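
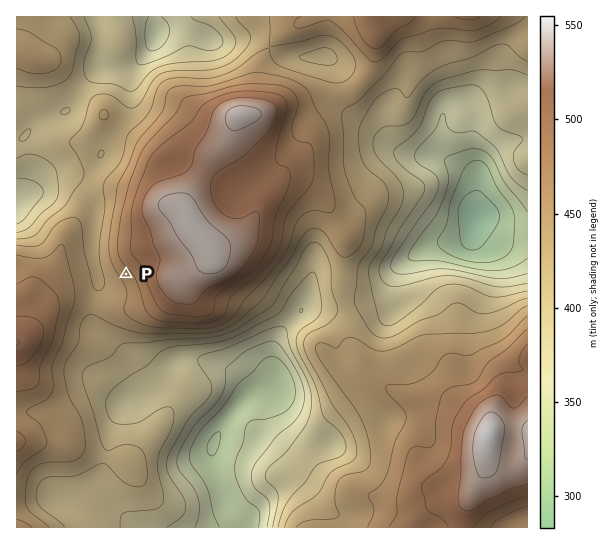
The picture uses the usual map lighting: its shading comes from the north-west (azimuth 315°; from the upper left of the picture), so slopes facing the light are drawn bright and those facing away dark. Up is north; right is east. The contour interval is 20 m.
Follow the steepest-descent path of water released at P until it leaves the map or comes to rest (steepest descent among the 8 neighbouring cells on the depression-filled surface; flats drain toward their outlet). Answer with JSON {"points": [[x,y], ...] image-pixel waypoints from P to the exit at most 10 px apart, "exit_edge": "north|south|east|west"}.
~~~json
{"points": [[126, 274], [115, 282], [105, 282], [97, 275], [94, 265], [93, 254], [93, 243], [93, 233], [93, 222], [93, 211], [90, 201], [79, 190], [69, 182], [58, 182], [47, 186], [37, 191], [26, 197], [17, 202]], "exit_edge": "west"}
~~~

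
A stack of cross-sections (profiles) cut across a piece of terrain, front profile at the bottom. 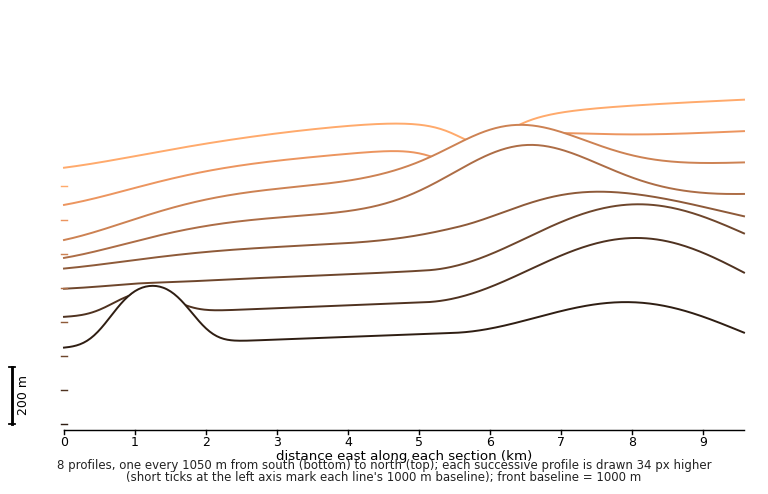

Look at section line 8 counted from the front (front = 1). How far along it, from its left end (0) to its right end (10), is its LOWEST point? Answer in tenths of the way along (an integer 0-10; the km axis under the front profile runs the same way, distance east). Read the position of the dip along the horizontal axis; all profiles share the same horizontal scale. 0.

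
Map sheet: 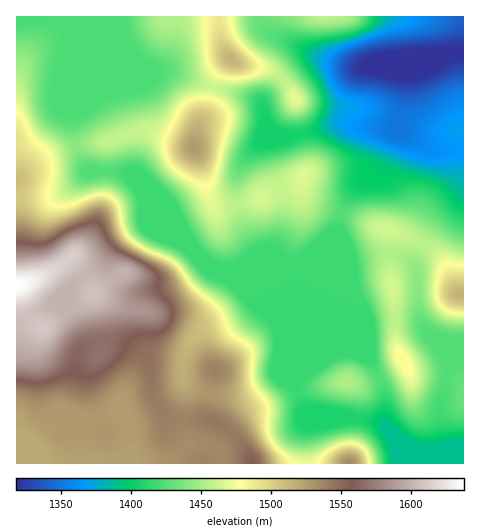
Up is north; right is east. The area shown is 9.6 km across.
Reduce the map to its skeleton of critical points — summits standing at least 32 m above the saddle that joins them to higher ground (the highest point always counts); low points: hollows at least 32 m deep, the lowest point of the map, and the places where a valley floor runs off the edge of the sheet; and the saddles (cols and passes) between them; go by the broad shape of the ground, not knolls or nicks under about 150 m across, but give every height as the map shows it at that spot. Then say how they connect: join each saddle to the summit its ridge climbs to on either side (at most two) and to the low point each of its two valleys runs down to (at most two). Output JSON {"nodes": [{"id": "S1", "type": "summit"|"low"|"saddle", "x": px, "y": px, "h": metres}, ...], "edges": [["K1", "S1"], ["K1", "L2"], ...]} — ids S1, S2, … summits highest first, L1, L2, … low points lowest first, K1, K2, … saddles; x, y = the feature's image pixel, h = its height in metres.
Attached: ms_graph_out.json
{"nodes": [
{"id": "S1", "type": "summit", "x": 18, "y": 285, "h": 1638},
{"id": "S2", "type": "summit", "x": 349, "y": 463, "h": 1535},
{"id": "S3", "type": "summit", "x": 194, "y": 147, "h": 1527},
{"id": "S4", "type": "summit", "x": 461, "y": 294, "h": 1515},
{"id": "S5", "type": "summit", "x": 231, "y": 60, "h": 1515},
{"id": "L1", "type": "low", "x": 410, "y": 63, "h": 1318},
{"id": "L2", "type": "low", "x": 421, "y": 449, "h": 1390},
{"id": "K1", "type": "saddle", "x": 183, "y": 420, "h": 1538},
{"id": "K2", "type": "saddle", "x": 213, "y": 87, "h": 1462},
{"id": "K3", "type": "saddle", "x": 283, "y": 78, "h": 1458},
{"id": "K4", "type": "saddle", "x": 76, "y": 146, "h": 1443},
{"id": "K5", "type": "saddle", "x": 341, "y": 213, "h": 1425},
{"id": "K6", "type": "saddle", "x": 101, "y": 172, "h": 1425},
{"id": "K7", "type": "saddle", "x": 295, "y": 390, "h": 1417},
{"id": "K8", "type": "saddle", "x": 355, "y": 416, "h": 1407}],
"edges": [["K1", "S1"], ["K1", "L1"], ["K1", "L2"], ["K2", "S3"], ["K2", "S5"], ["K2", "L1"], ["K3", "S3"], ["K3", "S5"], ["K3", "L1"], ["K4", "S1"], ["K4", "S3"], ["K4", "L1"], ["K5", "S3"], ["K5", "S4"], ["K5", "L1"], ["K5", "L2"], ["K6", "S1"], ["K6", "S3"], ["K6", "L1"], ["K6", "L2"], ["K7", "S1"], ["K7", "S4"], ["K7", "L2"], ["K8", "S2"], ["K8", "S4"], ["K8", "L2"]]}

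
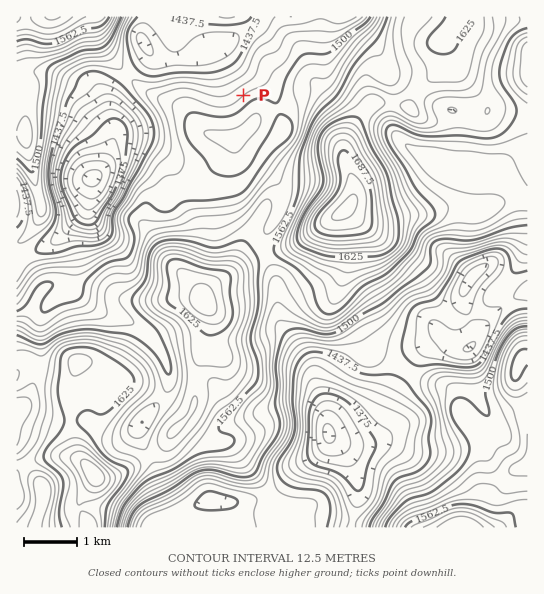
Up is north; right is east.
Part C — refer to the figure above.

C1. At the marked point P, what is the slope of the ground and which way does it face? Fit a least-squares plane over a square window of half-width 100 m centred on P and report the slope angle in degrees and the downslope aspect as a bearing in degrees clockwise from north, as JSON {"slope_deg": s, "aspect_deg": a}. {"slope_deg": 4, "aspect_deg": 321}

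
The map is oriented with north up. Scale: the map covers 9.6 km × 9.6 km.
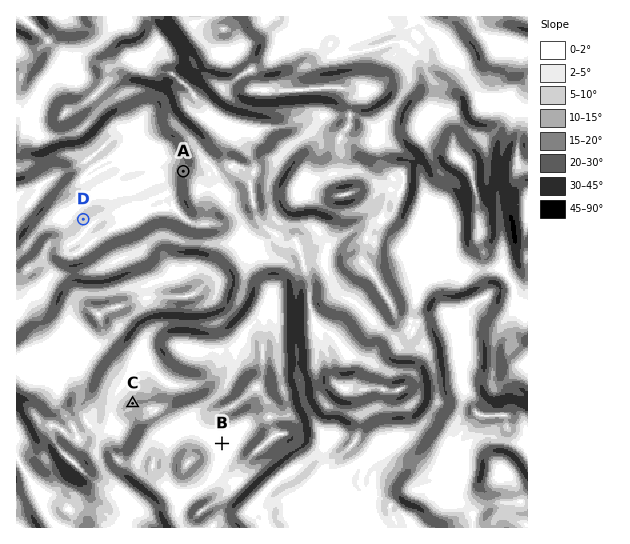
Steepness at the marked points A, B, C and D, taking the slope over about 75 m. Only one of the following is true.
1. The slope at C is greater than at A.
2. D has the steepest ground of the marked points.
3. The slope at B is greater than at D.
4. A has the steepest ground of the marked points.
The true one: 4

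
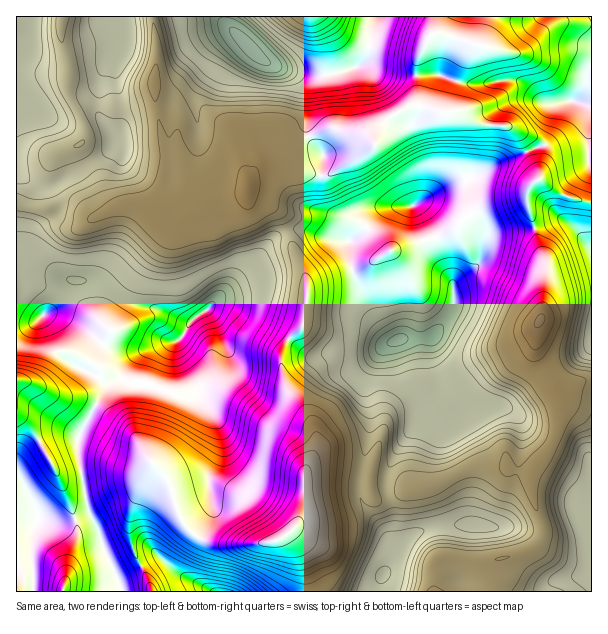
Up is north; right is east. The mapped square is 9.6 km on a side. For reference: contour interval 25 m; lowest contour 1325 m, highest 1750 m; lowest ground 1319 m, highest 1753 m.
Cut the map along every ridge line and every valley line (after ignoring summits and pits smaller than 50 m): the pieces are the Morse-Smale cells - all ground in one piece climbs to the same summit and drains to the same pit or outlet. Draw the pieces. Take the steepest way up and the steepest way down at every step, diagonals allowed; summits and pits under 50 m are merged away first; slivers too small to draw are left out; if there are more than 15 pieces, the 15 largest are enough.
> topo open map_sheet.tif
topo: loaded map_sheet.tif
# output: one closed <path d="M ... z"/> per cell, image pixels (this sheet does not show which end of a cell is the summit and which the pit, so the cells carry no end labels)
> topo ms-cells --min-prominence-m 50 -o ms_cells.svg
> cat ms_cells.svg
<path d="M21 204l-5 0 0 120 17 0 11-10 10-1 26 12 27 21 19 4 20 0-8 4-8 8-6 13-5 5-9 4-4 3-28 53 1 22 9 48 9 17 7 25 14 27 3 12 30 0-3-12-14-25-6-30 5-20 17-27 3-13 11 12 18 46 15 14 21 8 37 0 20-3 12-6 13-16 4-19 0-26 12-25-2-23-8-15-18-21-6-21 1-21 3-6 16-15 5-25-1-27-18-42-12 3-10 10-8 15-52 51-15 10-6 0-20-10-30-8-33-21-10-3-21 0-24-12-11-11-4-6 0-14 10-13 9-4 9-8 0-6-22 2z"/><path d="M483 16l-106 0-10 43-10 8-25 7-27 0-20-4-21-9-36-35-4-10-71 0 4 34-3 42 9 49 0 33-3 20 3 16 5 11 5 3 7 0 24-14 11 1 25-12 7-7 1-13 12-10 24 0 16 5 29 1 42-27 3-4 6-18 10-10 18-10 6-2 24 8 11 0 14-50 7-15 10-3 4-21z"/><path d="M468 216l-22 18-38 13-16 3-30 18-38 9-17 8 0 17-5 25-16 15-4 11 0 16 4 18 20 24 10 21 0 17-10 21 0 4 8-5 31 0 23 5 2 2 2 19 3 4 11 0 2-2-3-14 5-18 8-18 34-43 7-14-9-30 0-19 18-23 4-9 2-27 19-12 7-9 1-27z"/><path d="M527 193l-3 5-39 8-16 9 12 19-1 27-7 9-19 12-2 27-4 9-18 23 0 19 9 30-7 14-34 43-8 18-5 18 4 15 21-10 27-4 37-18 33 0 8 4 16 4 4-9 13-15 6-12 5-18 0-25-7-11-16-31 0-26 6-13 5-48-11-27-4-23-4-10z"/><path d="M248 193l-29 17-15 0-24 14-13-1-17-12-18-6-15 1-25 12-20-12-12-1 0 7-24 19-4 6 0 14 4 6 11 11 19 10 26 2 10 3 33 21 21 4 29 14 6 0 15-10 18-20 21-18 13-13 8-15 10-10 10-5-6-16-8-9-20-7z"/><path d="M414 104l-24 12-12 15-4 13-3 4-39 26-17 1-31-6-24 0-12 10 0 16 7 5 17 6 8 9 7 17 13-3 26 9 25 3 15-11 6-11 8-8 10-5 23 0 39-22 16-4 33-18 27-10-8-17-10-8-30-3-24-12-18 0z"/><path d="M54 313l-10 1-11 10-17 2 0 156 5 0 4 4 11 21 3 13 30 2 22-7-5-11-7-42 0-27 27-48 4-3 9-4 5-5 6-13 14-11-18-1-19-4-27-21z"/><path d="M591 16l-106 0-5 28-10 3-7 15-13 49 6 1 24 12 30 3 10 8 7 16 21-7 11-13 5-11 0-10 5-8 23 3z"/><path d="M507 466l-39 2-31 16-27 4-21 10 5 20 0 19 3 11-17 31-1 12 55 1 0-28 6-6 46 4 27-6 20-8 8-8 3-10-12-35 0-21-17-4z"/><path d="M591 380l-13 2-22 8 3 5-1 34-10 21-13 15-5 11 2 19 12 35-2 7-9 11-6 4-35 9 0 23-3 8 103-1z"/><path d="M153 464l-3 13-17 27-5 20 6 30 14 25 4 13 155-1 0-10-6-26-13-20-13 6-20 3-37 0-21-8-15-14-18-46z"/><path d="M62 16l-46 1 0 186 22 5 19-2 3-3-8-17 25-12 11-10-9-17 6-10-1-12-14-26-3-10 1-21-7-29z"/><path d="M345 469l-31 0-10 7 0 24-3 15-5 10-8 9 13 21 7 37 70 0 2-13 17-31-3-11 0-19-4-18-3-2-12 1-3-4-2-19-2-2z"/><path d="M540 180l-7 2-5 9 0 15 4 10 4 23 11 27-5 48-6 13 0 26 16 31 5 6 4 0 17-8 14-2 0-177-28-7z"/><path d="M152 16l-30 1 4 19-11 30 0 14 6 22-3 33 2 5-15 14-13 8-2 5 4 4 8 20 9 15 29 0 10 5 14 11 6 1-6-8-4-21 3-20 0-33-9-49 3-42z"/>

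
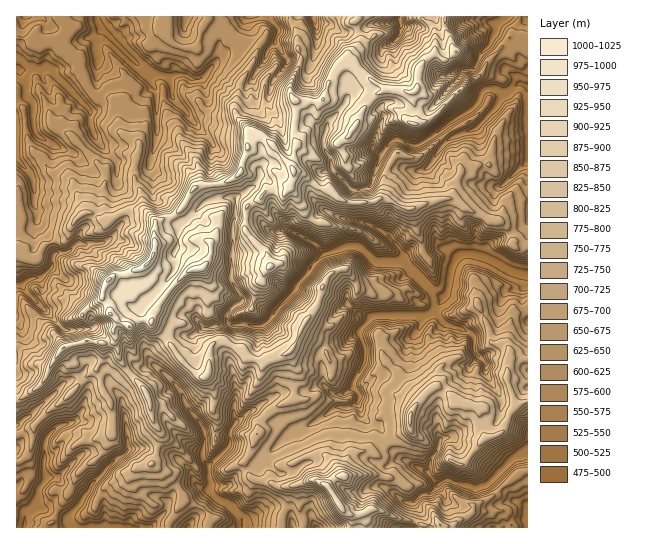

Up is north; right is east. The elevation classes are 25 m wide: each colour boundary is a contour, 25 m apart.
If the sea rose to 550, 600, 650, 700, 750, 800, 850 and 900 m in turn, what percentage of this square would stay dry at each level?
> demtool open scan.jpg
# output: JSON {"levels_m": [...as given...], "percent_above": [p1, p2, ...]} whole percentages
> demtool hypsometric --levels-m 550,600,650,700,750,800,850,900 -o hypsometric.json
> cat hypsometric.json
{"levels_m": [550, 600, 650, 700, 750, 800, 850, 900], "percent_above": [89, 76, 60, 44, 30, 21, 13, 6]}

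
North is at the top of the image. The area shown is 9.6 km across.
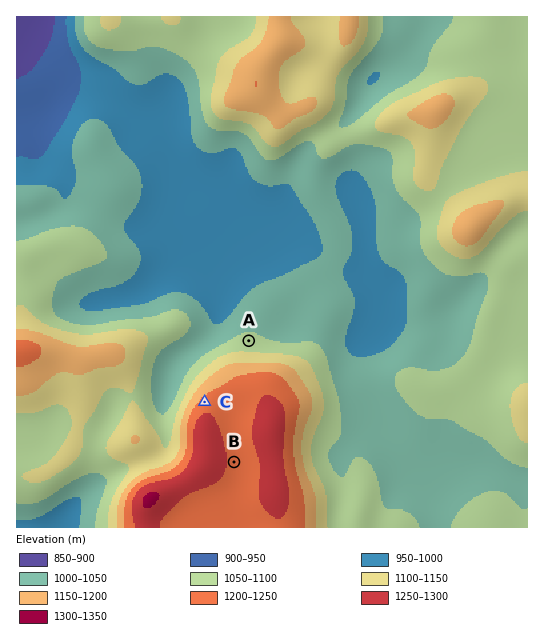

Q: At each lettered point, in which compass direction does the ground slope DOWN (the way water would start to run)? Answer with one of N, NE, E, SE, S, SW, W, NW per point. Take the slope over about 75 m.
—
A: N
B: E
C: NW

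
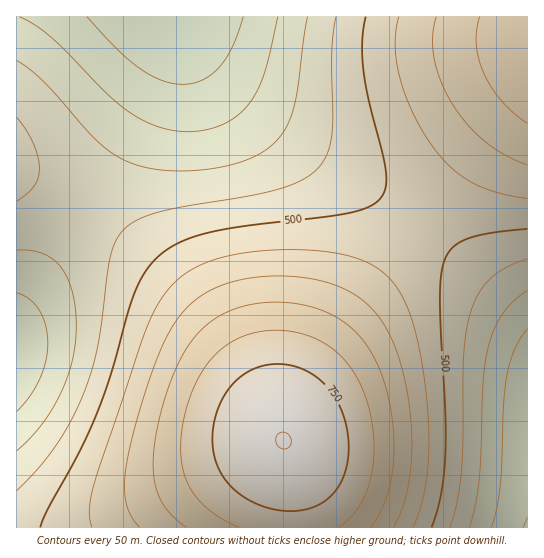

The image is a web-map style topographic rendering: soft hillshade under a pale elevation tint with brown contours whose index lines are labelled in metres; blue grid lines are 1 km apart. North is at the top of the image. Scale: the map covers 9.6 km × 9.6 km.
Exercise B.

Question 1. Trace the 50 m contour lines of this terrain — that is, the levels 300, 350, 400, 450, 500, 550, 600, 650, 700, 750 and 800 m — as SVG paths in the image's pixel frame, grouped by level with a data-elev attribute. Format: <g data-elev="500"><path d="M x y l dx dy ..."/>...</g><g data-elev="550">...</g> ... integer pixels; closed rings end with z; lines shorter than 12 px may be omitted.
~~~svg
<g data-elev="300"><path d="M243 17l-10 29-14 21-8 8-9 5-9 3-11 1-21-4-22-12-22-19-30-32"/></g><g data-elev="350"><path d="M492 527l5-20 3-22 3-79 4-29 7-27 13-21"/><path d="M17 293l13 6 9 11 7 16 2 17-2 18-6 18-11 18-12 14"/><path d="M278 17l-14 57-7 17-8 13-12 12-15 9-17 5-18 2-14-2-15-3-14-6-14-8-24-20-55-56-16-12-16-8"/></g><g data-elev="400"><path d="M469 527l6-21 4-25 4-98 5-36 6-17 8-16 12-13 13-10"/><path d="M17 250l13 0 12 3 11 6 8 8 6 11 5 13 3 16 1 19-4 35-12 33-9 17-10 15-24 25"/><path d="M307 17l-11 82-5 18-7 14-11 14-16 10-20 8-24 6-28 2-26-1-21-5-19-7-12-8-13-12-53-59-24-19"/></g><g data-elev="450"><path d="M450 527l7-25 4-28 2-33 1-84 2-24 4-19 8-19 12-16 16-11 21-9"/><path d="M17 201l10-7 7-8 4-8 1-9-1-12-5-14-7-13-9-13"/><path d="M336 17l-4 36 0 78-3 18-6 13-14 14-23 11-32 8-93 17-23 8-15 10-7 11-5 14-13 91-7 25-8 24-13 27-15 24-17 23-21 22"/></g><g data-elev="500"><path d="M432 527l9-32 4-40 0-42-5-111 1-24 3-16 8-13 14-10 24-6 37-4"/><path d="M366 17l-4 22 1 26 5 32 18 72 0 16-4 11-11 10-22 7-107 13-40 8-25 10-20 14-13 16-10 20-24 83-17 46-16 34-30 53-7 17"/></g><g data-elev="550"><path d="M413 527l8-20 5-24 2-25 1-29-3-36-5-36-7-30-8-23-7-14-9-11-11-9-12-7-14-6-19-4-44-3-44 3-36 8-15 7-12 7-10 9-9 11-11 18-9 21-48 143-6 29 0 12 2 9"/><path d="M399 17l-3 13-1 15 5 32 12 34 19 34 19 22 21 15 24 10 32 7"/></g><g data-elev="600"><path d="M393 527l9-18 6-20 3-23 1-25-2-28-4-27-7-27-8-21-8-14-9-13-11-10-13-9-15-7-17-5-20-3-20-1-37 4-16 4-15 6-12 8-11 9-9 11-9 15-12 25-12 35-12 42-7 32-2 19 2 16 5 13 9 12"/><path d="M436 17l-3 20 1 21 7 23 11 22 15 21 18 17 20 14 22 10"/></g><g data-elev="650"><path d="M371 527l9-14 7-16 4-19 3-21 0-23-3-24-5-23-7-20-8-14-9-14-11-11-12-9-13-7-16-6-17-3-18-1-17 1-17 4-16 6-14 8-11 10-10 12-9 16-9 19-9 25-6 28-3 23 0 20 3 16 6 15 10 12 13 10"/><path d="M480 17l-3 13-1 15 3 13 5 15 7 14 10 14 12 12 14 10"/></g><g data-elev="700"><path d="M338 527l12-9 9-11 7-13 5-16 3-19 0-18-2-20-5-19-6-16-7-13-9-13-11-10-12-8-15-7-14-3-16-2-18 2-16 4-14 8-13 10-11 13-9 16-8 19-5 20-2 19 0 17 3 15 5 13 8 12 12 12 14 9 16 8"/></g><g data-elev="750"><path d="M277 510l16 1 13-2 12-4 11-7 8-9 6-12 4-14 2-16-2-16-4-16-6-14-8-12-11-11-12-7-13-5-15-2-13 1-12 4-11 7-10 9-8 12-6 13-4 15-2 14 2 14 3 12 5 10 8 10 10 9 11 7 14 6z"/></g><g data-elev="800"><path d="M282 449l7-1 2-6-2-7-6-3-5 2-2 5 1 6z"/></g>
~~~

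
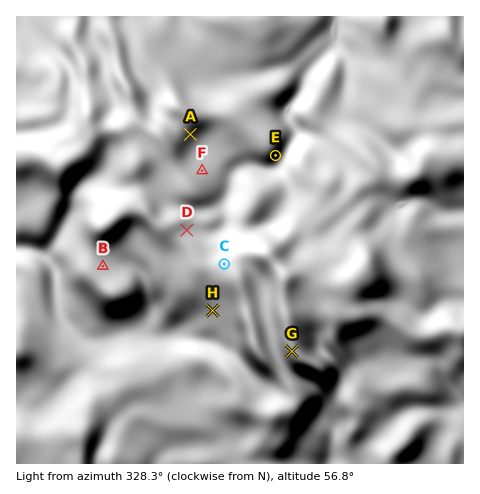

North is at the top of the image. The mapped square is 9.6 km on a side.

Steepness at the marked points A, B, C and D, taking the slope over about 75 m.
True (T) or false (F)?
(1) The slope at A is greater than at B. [T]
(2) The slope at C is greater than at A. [F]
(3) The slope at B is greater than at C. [F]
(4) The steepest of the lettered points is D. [F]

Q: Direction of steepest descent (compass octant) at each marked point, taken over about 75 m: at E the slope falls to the SE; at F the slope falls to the NE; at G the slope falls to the SW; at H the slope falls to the SW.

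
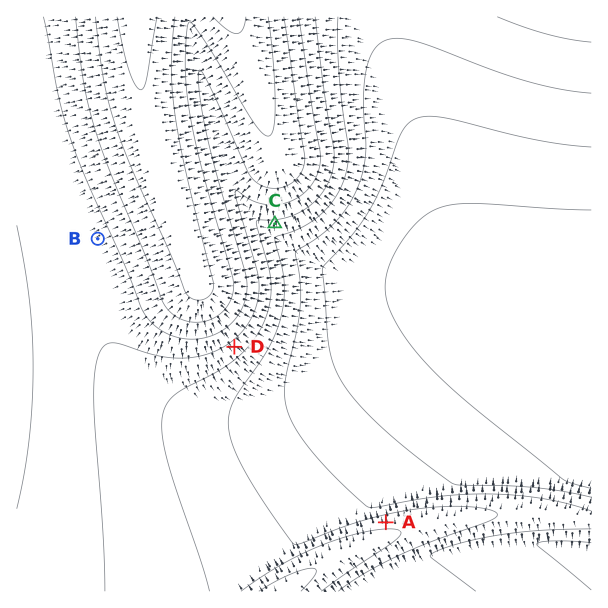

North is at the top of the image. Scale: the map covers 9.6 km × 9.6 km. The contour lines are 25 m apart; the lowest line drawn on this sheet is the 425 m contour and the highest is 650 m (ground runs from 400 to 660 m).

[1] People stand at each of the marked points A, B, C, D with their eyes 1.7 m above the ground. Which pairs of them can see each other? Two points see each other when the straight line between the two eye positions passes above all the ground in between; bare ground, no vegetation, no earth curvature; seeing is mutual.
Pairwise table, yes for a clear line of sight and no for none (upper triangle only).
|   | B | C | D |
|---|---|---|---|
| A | no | yes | yes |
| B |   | no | no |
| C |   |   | no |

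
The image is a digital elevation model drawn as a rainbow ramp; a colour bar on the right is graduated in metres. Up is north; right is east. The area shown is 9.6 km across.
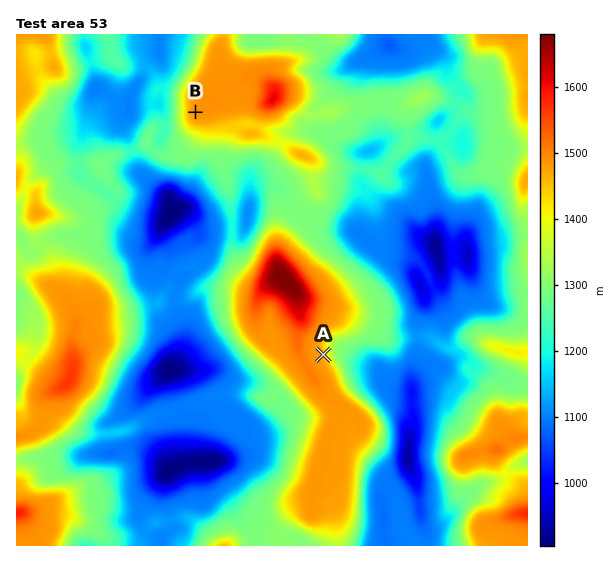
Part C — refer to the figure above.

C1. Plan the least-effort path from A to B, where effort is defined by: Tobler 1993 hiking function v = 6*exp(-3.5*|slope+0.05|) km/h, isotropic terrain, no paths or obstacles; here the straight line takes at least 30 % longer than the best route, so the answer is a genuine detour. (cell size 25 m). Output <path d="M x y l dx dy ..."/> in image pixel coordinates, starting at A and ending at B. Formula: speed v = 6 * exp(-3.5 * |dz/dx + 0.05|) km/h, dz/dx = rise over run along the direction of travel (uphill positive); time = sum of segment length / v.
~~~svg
<path d="M323 355l-2-6 0-14 8-16 0-38-6-10-10-11-4-8-8-8-7-13-8-8-7-14 0-8-5-10 0-3-13-27-6-5-21-11-8-8-5-2-8-8-6-3-12-12"/>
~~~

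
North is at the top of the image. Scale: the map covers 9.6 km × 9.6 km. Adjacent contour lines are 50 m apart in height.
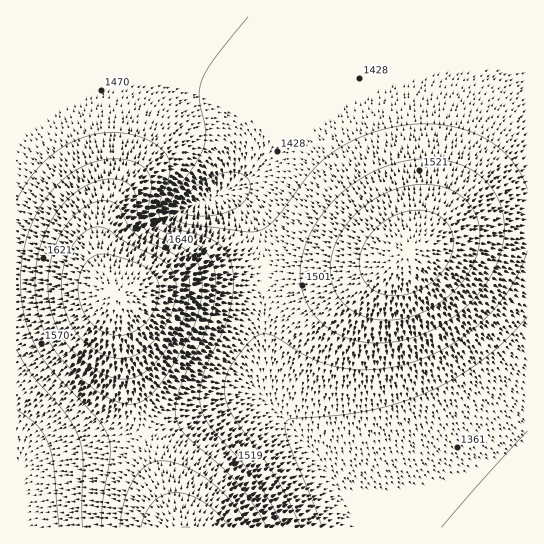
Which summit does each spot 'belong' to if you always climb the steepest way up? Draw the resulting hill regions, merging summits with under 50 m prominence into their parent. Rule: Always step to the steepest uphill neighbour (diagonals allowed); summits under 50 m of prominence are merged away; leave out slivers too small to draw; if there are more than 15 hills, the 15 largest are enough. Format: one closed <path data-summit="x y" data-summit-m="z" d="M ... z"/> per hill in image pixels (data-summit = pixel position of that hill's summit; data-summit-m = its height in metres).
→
<path data-summit="115 295" data-summit-m="1790" d="M527 16l-511 1 1 511 7-1 0-58 7-9 6-3 112-26 93-32 20 0 13 8-8-17-3-116-5-44-6-13-11-16-8-5-13-2 26-15 14-14 28-38 21-20 33-23 42-19 48-13 29-4 49 0 16 3z"/><path data-summit="407 253" data-summit-m="1641" d="M511 48l-49 0-36 5-41 12-42 19-33 23-21 20-28 38-14 14-26 15 13 2 10 7 9 14 7 18 4 39 1 97 4 28 42 47 33 43 42 39 142-1 0-476z"/><path data-summit="186 527" data-summit-m="1700" d="M257 397l-26 4-45 18-56 17-76 16-23 8-6 6-2 8 1 53 361 1-41-39-27-35-30-35-18-16z"/>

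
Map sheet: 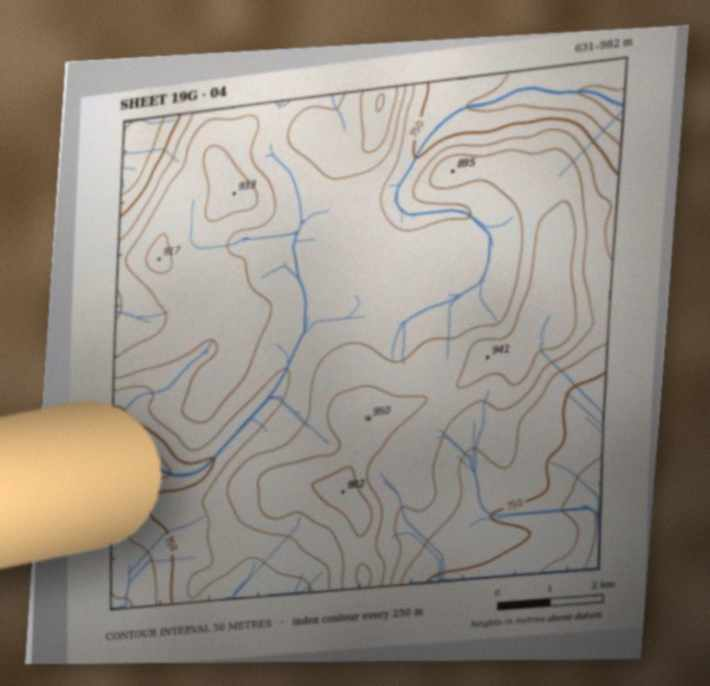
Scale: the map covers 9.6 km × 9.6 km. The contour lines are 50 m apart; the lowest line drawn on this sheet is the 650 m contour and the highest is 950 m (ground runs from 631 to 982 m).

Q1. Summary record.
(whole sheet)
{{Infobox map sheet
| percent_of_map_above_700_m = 93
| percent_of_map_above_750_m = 84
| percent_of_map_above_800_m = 70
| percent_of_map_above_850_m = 37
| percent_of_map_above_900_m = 11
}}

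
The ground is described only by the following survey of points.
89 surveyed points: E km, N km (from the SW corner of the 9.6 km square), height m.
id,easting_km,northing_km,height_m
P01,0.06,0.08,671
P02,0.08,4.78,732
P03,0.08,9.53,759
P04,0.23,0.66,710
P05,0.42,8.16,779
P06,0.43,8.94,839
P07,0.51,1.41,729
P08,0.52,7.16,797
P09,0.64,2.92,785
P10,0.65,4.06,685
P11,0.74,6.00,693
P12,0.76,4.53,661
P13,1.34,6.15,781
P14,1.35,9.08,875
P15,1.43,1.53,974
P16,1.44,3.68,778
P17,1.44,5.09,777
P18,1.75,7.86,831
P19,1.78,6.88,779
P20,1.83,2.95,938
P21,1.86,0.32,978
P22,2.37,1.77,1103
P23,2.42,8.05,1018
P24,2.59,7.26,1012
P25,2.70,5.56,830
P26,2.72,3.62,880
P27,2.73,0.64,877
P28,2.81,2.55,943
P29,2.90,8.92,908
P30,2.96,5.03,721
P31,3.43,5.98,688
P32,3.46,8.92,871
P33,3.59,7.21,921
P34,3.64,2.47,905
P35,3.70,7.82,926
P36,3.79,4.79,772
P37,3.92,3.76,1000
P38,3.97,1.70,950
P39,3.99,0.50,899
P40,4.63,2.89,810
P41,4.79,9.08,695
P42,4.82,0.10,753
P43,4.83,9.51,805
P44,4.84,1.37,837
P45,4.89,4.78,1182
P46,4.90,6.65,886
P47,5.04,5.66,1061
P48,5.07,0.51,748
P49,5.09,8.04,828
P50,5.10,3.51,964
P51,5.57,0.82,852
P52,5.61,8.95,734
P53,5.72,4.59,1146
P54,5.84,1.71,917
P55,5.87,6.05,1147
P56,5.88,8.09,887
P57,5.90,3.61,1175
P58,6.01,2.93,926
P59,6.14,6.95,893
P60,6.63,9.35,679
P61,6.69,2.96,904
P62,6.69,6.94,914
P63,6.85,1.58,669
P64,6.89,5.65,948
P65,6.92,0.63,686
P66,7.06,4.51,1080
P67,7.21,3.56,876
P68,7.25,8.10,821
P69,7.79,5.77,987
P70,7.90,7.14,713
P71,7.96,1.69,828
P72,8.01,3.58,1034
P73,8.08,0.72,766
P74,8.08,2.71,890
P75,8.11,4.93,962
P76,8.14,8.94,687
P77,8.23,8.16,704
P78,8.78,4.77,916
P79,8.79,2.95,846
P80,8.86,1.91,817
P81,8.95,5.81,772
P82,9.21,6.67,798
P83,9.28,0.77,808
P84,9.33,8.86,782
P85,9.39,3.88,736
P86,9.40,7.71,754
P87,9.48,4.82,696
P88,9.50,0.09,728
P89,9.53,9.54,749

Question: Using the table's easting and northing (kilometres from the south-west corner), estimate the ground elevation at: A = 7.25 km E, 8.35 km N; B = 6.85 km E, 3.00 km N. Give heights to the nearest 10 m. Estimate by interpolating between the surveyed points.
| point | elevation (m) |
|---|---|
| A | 780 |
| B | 840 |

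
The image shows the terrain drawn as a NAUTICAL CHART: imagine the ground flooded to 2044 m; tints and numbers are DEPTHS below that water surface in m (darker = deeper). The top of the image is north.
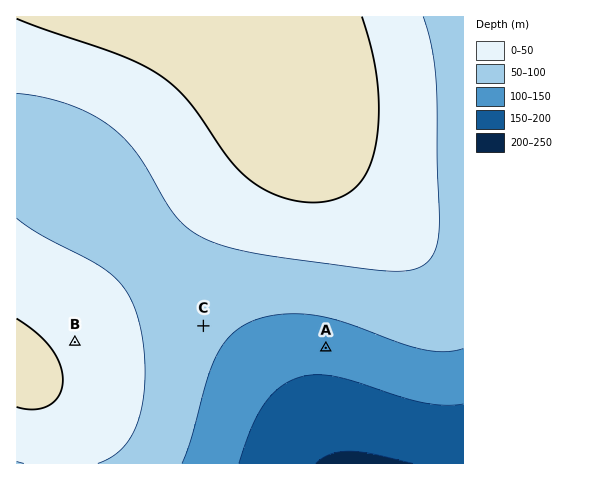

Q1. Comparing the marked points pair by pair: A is lower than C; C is lower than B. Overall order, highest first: B C A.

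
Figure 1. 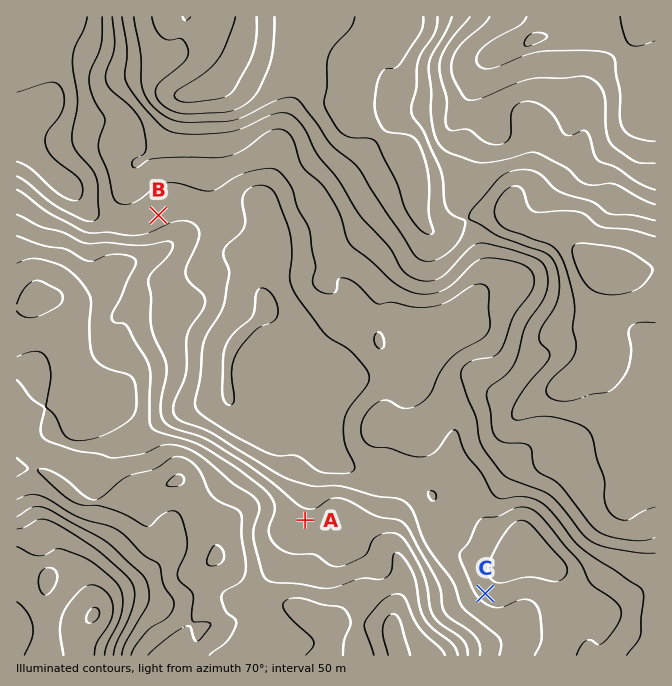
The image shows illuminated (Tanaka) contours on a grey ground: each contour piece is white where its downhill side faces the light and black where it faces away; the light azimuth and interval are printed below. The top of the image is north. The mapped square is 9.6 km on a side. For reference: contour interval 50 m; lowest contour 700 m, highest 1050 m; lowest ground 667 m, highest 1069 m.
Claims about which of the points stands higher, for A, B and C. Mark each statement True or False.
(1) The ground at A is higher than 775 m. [True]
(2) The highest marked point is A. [True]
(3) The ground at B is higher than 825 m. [False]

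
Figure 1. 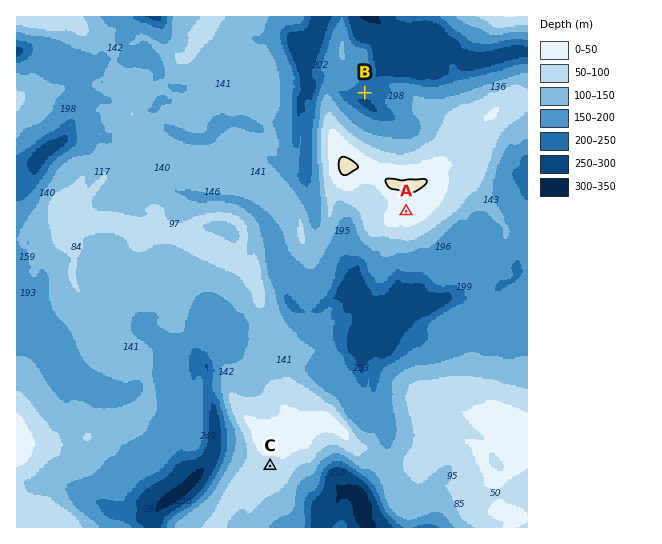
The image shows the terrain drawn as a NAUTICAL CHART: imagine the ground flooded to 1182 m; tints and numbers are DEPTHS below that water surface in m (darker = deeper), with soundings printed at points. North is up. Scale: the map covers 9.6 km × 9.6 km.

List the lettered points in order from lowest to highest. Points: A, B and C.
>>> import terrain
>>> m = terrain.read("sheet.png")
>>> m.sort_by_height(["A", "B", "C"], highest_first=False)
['B', 'C', 'A']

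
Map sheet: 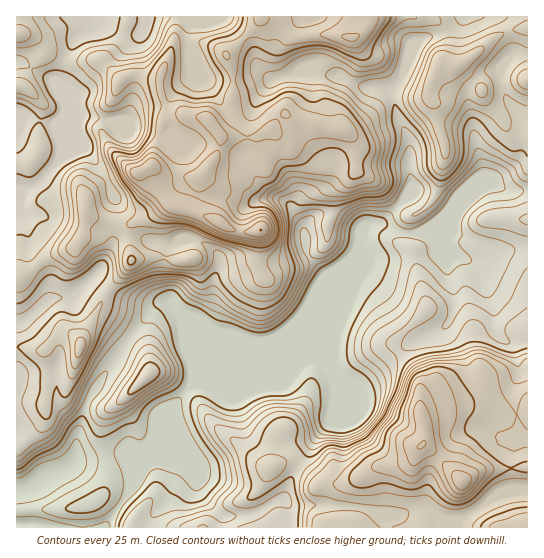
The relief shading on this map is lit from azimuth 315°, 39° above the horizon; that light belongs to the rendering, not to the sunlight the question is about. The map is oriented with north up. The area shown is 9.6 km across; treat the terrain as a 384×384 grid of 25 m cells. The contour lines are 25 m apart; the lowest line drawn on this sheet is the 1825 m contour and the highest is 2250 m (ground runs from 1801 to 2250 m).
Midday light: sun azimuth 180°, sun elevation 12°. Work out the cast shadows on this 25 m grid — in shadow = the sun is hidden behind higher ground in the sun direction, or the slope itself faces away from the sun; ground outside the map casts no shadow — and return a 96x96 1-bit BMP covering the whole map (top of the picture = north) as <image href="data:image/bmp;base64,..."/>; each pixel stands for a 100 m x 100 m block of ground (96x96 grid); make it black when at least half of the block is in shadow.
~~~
<image width="96" height="96" href="data:image/bmp;base64,Qk2+BAAAAAAAAD4AAAAoAAAAYAAAAGAAAAABAAEAAAAAAIAEAAATCwAAEwsAAAIAAAAAAAAA////AAAAAAAAAAAAAAAAAAAAAAAAAAAAwAAAAAAAAAAAAAAB8AAAAAAAAOAAAAAB8AAAAAAAAAcAAAAA8AAAAAAAAAcAAAIAcAAAAAAAAAMAAAAAIAAAAAAAAAAAAAAAAAAAAAAAAAAAAAAAAAAAAAAAAAAAAAAAAAAAAAAAAAAAAAAAAAAAAAAAAAAAAAAAAAAAAAAAAAAAAAAAAAAAAAAAAAAAAAAAAAAAjwAAAAAAAAAAAAAA//AAAAAAAAAAAAAA//AAAAAAAAAAAAAA/+AAAAAAAAAAAAAA//AAAAAAAAAAAAAA//wAAAAAAAAAAYAAf/8AAAAAAAAAA8AAf/4AAAAAAAAAB8f4f/4AAAAAAAAAB8/4P/4AAAAAAAAABw/4Af8AAAAAAAAAAA/4AP+AAAAAAAAAAAf4AH+AAAAAAAAAAAHwAA+AAAAAAAAAAABgAAFAAAAAAAAAAAAAAABwAAAAAAAAAAAAAAB8AAAAAAAAAAAAAAB/4AAAAAAAAAAAAAB/8HwAAAAAAAAAAAB///8AAAAAAAAAAAA///8AAAAAAAAAAAA///kAAAAAAAAAAAA///AAAAAAAAAAAAAf58AAAAAAAAAAAAAHwQAAAAAAAAAAAAAAAAAAAAAAAAAAAAAAAAAAAAAAAAAAAAAAAAAAAAAAAAAAAAAAAAAAAAAAAAAAAAAAAAAAAAAAAAAAAAAAAAAAAAAAAAAAAAAAAAAAAAAAAAAAAAAAAAAAAAAAAAAAAAAAAAAAAAAAAAAAAAAAAAAAAAAAAAAAAAAAAAAAAAAAAAAAAAAAAAAAAAAAAAAAAAAAAAAAAAAAAAAAAAAAAAAAAAABgAAAAAAAAAAAAAAAAAAAAAAAAAAAAAAAAAAAAAAAAAAAAAAAAAAAAAAAAAAAAAAAAHAAAAAAAAAAAAAAAP+AAAAAAAAAAAAAAH/AAAAAAAAAAAAAAD/AAAAAAAAAAAAAAB/AAAAAAAAAAAAAAA+AAAAAAAAAAAAAAAcAAAAAAAAAAAAAAAAAAAAAAAAAAAAAAAAAAAAAAAAAAAAAAAAAAAAAAAAAIAAAAAAAAAAAAAAAeAAAAAAAAAAAAAAAOA8AAAAAAAAAAAAAOB/gAAAAAAAAAAAAAD/gAAAAAAAAAAAAAH/gAAAAAAAAAAAAAH/AAAAAAAAAAAAAAH+AAAAAAAAAAAAAAD+AAAAAAAAAAAAAAB8AAAAAAAAAAAAAAAYAAAAAAAAAAAAAAAAAAAAAAAAAAAAAAAAAeAAAAAAAAAAAAAAB+AAAAAAAAAAAAAAB+AHADAAAAAAAAAAB+AHwPAAAAAAAAAAA+AD/+AAAAAAAAAAAAAB/+AAAAAAAAAAAAAA8AAAAAAAAABAAAAAAAAAAAAAAAD4AAAAAAAAAAAAAAB/AAAAAAAAAAAAAAB/gAAAAAAAAAAAAB4/wAAAAAAAHAAAAB4fwAAAAAAAHgAAAA4BgDwAAAAADgAAAAQAAP4AAAAAAAAAAAAAAf4AAAAAAAAAAAAAAD4AAAAAAAAAAAAAAAQAAAAAAAAA="/>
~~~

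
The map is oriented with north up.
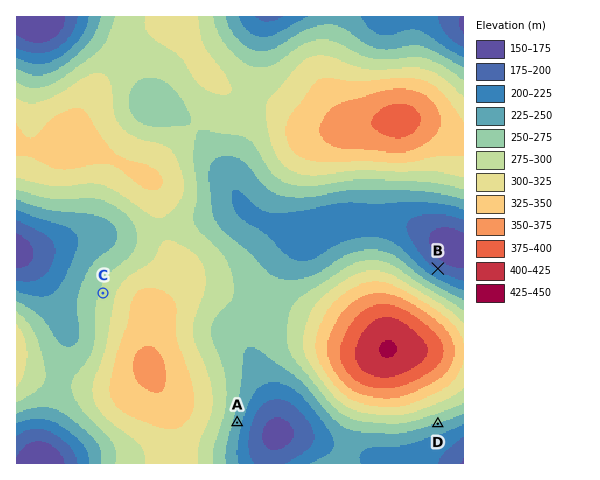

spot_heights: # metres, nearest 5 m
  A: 240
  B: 195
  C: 280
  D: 250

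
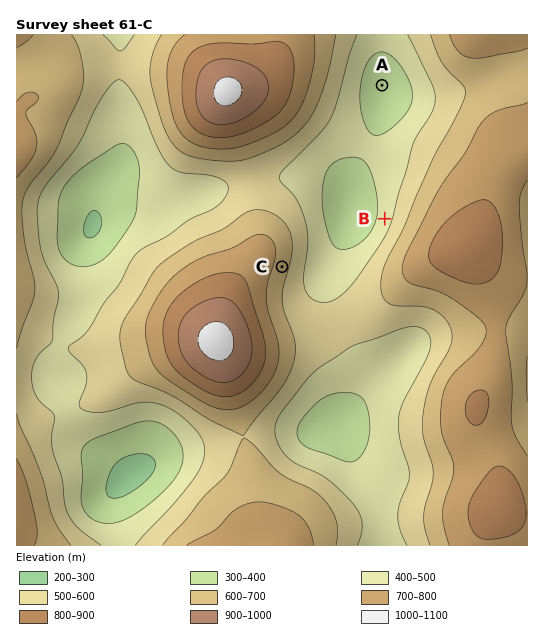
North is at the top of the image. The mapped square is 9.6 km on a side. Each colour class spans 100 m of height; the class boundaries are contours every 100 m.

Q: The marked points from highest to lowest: C B A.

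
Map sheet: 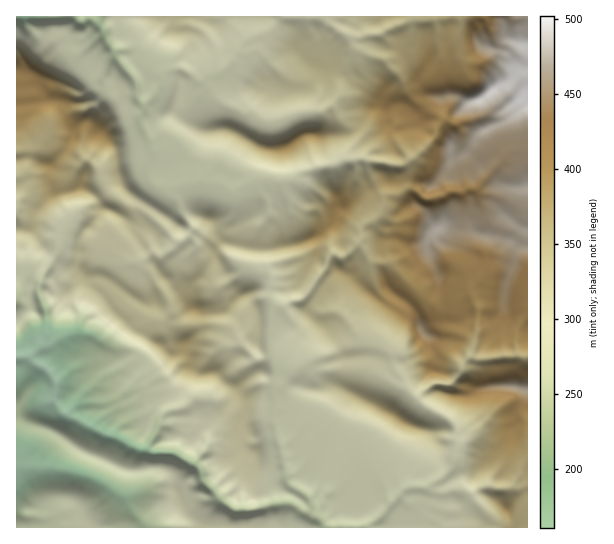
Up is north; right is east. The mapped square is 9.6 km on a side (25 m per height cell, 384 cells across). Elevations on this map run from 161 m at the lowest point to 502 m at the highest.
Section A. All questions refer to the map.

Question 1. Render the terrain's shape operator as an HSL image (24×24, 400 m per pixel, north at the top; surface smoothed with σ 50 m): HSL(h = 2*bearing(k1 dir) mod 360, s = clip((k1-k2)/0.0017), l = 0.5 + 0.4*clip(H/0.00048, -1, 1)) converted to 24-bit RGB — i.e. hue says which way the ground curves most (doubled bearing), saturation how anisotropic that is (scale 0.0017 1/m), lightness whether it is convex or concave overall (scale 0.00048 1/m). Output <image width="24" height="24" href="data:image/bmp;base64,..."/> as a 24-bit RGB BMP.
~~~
<image width="24" height="24" href="data:image/bmp;base64,Qk32BgAAAAAAADYAAAAoAAAAGAAAABgAAAABABgAAAAAAMAGAAATCwAAEwsAAAAAAAAAAAAAmjy7lG5zdYZvnb+fbnOmiUKTjkF/f79dh8OkjMTbcyQA5aMOq4nGpCw4oTRgnqxNRKtaVqmehX+Oc3SFk3xxX3ydoxo7Z8ppSVinsanNvc7dq4u7XCc3QVkqTUd62+HAVsiCMwAY56iQYd1kEpUtriaqbKZyioqAkYmGT5B+copQilx/mJ5XWA0gW/pWqDFjSnA7WF4nNCUNKhIJUs5rucjvTpjk1fbkMwAsrdehhqOMnr54UDN2krKjfoKNeYN9hH98iniCfG+Nc5ddLjKj5rLNWsKeSZqLdFtdfVJrlLva0+74tNnmMhEDZ0YAMwwABMB1t76LkqGBo8WDUz17iZCChH6AgIF8fnl7fWttdFtQmK1jGz5ZqbiDvIudW5trbJK/y+71juXgKQ0KTRIJkpPSDqfNwpbauYSwWJGOvsCUT5JaZE+EgoZ8f3l/gHJuZkdFbSUoxvr10ur2VhtvLl8vq3VxxnlnbdBWRjAZRQ8LdH7EZI6ha5SHul2eQaFOZJ5xlFuKzMmOSWB3XGCHfnFsaExMiElRdK/j0Pv3lDNVLQcGdjkmXp1IIVQsx15J3IawLDqCx4ieWJeeoHmMZYh2h3GItURLY1snLKFRs+O3mUZLQk58jYK8mJHLtuTmXLdoaUYzXRQ/Lu8AIrv/6Nb10cj2stXzjZtBkC9yaKWMmnyic4KimXeQRx4zgteBp+brlqHcOIk32l18UURzVmhLjohNp5FUhHBabF6QTi99+fbSDH1sLFMOZH0mfHo2Q44yQH5jZpRtnlxnWSUeei8apvjwrLXfuZl/SV49iD50U9tOfWmChWJzaZJLXKJaiVxeXDg/bCBN0O25z5PQDxZ/wLZFpH0k6YJ5gg2YSXgcXxUsgdHEteTcZnVKeVoxyIkxlmhLSXl4lNRHaFeNuFuaqc28hFGAb0tbhVN3hvHMuYHRrGGMIzCawa2aUaSv9dmyOwCI3qvbSJeyi8egZHuulpDFMkGVuuTQjF++2ovQMZ5yaStuVto4qWRca05sY3S5d7rZeN+tfDQ7d4tqXTqIxa6EWnSMx9BoHnOtrnGloMrMf7C2bFF6rUJkbby2wH+DQXxVTrpbvC20aVyZ29NawCqVha/BKlKvv++zUyI2useLXX2QXGh+q5ZeoGRPfGJSKqdnvJd1foxYe2Vbd15ZPbE6i1NtgUp43MtpRxgbmVEwNIQos6M8CcFmvc8tdSx0jmY1lV52qdCDXDpFZJNsSnVdulVMjMvFUaWWN3iMuoRjdmFqm6pzfaG3SIUjMyhs3MOFiqnPZW2zpJzg063w4FOwS7lhOF+Mi3u5dWa11rCncoCgfFqrfaq3g3esyGt5n3A/GDQr0nRxeL/bYLC+TFzMYWvqd43slLzVkGajUWuZa4xmPlRc142bzYqFLWNVjj57OJJZuuTNmHu0c4GZmGV5cp+fSX52677LmkbtPv6ebBclePOviC5YaUI8dpBJb1RDX2pTi3deXoWFTWmQdM+558DWomu0ImpR3fgceX8DeIAVgTI0poVjlmNkUTlzv9CTM3hh5ic5se+FOxtffmJ4hoV7e35wgnZwgWhdWEQpUlYaEz0XNqMovUZojFfEq7DqLETH67jYnorEVJStWqyId42dRMm4sldly2ZSdCcimfuEIxtHZWaGgXV4gldQWE09eT1L0Nz65NP4PVCLX402Fy4PYVIbzLccEUUSKmZ44cOudZxnZGiGeINtjaZ4O0tb4824ja3h1/TbKRlIilVvgkxck7PX1db10Pf7JHggGncl8Mz/4tT3klDWTkSPx7pttomsCmVX47ZL2JTCmWCsZnVZvYmpP2aZeuqVKeSq3SFmO0F2VF2fwteqWH1eXWUxWS8if1lLYns/IS8NWVkafVGLl3a8p9fTgqXBqztqdr8aXKQhcZgvs4W0fY9qr+LPnObpahdOmFFMgjOlSpFwybWBXGF1dmWEh32lnKKzlY+0rY65b4erPXFtV4x8ss+TjzaCh7rVc8niuTXc5ZnTXaKB1vXw20KaMxAYnmpnK7uloy5Tg2R4qZ9Lh31ZWXdiZH1xlJF1flRgh51+jZSdZ56iW5GXgTUtVZ1mq65dhXpUJ0oZtZFJrIOD5kohmTU1g2V1drSGdRNyn6pvfE5XappPiKR9ZY50WXZsYnx6gYickqibiJiRflSFYUGfinvBXHqQtaRjWDiG5JXfV7nLsH5zbjUA/r4G3w0MbwgKyFGvjl+hjqnAqM3ObVyqeZimgnGWaZyJTptujY5Nj01Lk0h0ro1JRaMqLH8zmW43KUSKl+FUwkqxkXFO"/>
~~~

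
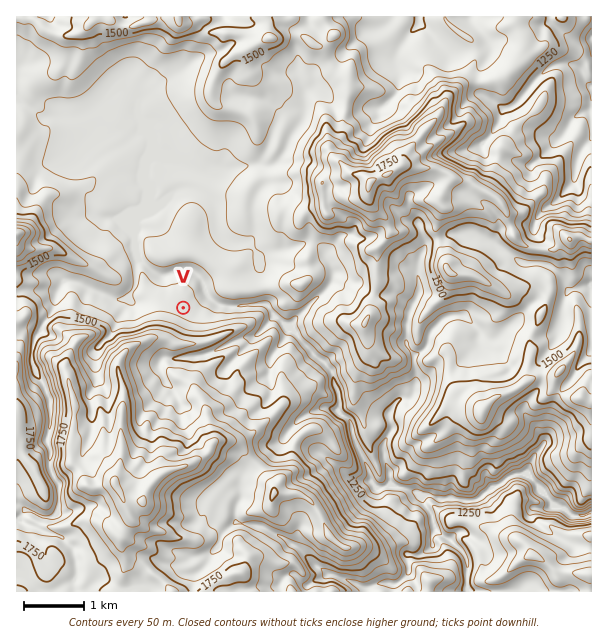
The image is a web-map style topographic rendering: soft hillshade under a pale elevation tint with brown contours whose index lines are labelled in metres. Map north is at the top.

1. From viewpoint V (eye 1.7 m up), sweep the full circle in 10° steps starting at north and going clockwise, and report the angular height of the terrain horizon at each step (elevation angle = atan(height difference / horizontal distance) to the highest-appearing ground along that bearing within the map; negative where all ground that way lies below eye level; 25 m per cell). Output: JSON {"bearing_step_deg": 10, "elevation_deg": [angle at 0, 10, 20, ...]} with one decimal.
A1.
{"bearing_step_deg": 10, "elevation_deg": [2.6, 1.8, 1.7, 0.8, 3.3, 5.6, 6.3, 3.7, 3.4, 3.5, 3.4, 6.1, 9.0, 11.0, 12.5, 13.9, 15.3, 16.6, 17.5, 18.3, 19.3, 19.8, 19.3, 17.8, 12.2, 9.1, 5.9, 3.8, 2.7, 6.1, 3.3, 0.7, -0.1, 0.8, 1.9, 2.1]}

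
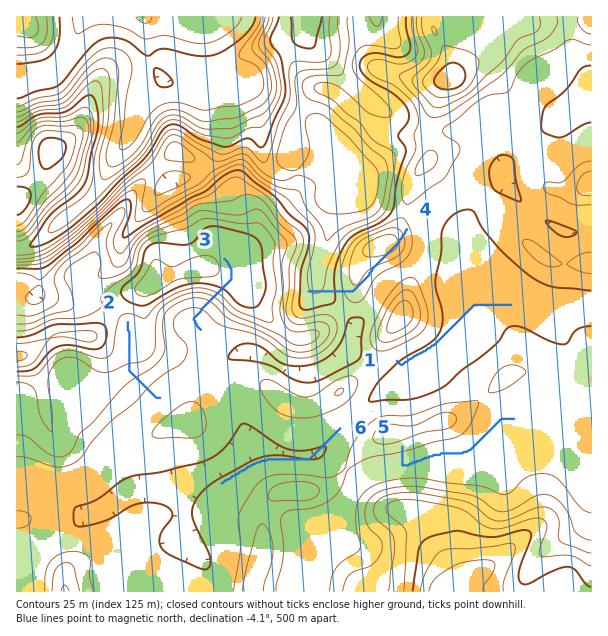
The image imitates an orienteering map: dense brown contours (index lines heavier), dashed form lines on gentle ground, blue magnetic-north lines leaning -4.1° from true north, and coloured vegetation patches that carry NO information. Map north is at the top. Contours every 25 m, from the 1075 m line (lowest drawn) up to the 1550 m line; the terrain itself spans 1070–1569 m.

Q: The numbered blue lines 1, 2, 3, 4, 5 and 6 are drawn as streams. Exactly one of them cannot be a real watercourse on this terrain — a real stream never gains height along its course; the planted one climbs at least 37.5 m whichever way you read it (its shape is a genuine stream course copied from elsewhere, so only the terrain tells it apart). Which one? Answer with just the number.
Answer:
4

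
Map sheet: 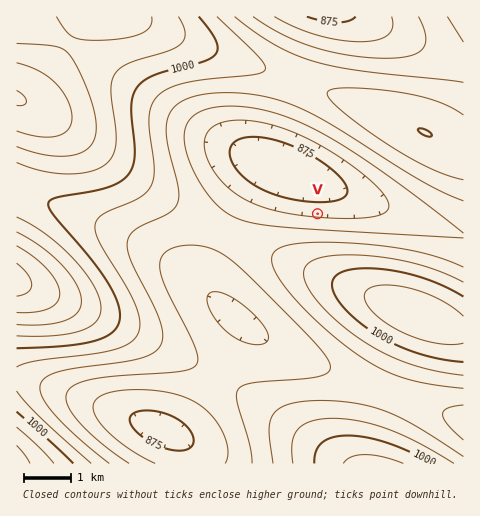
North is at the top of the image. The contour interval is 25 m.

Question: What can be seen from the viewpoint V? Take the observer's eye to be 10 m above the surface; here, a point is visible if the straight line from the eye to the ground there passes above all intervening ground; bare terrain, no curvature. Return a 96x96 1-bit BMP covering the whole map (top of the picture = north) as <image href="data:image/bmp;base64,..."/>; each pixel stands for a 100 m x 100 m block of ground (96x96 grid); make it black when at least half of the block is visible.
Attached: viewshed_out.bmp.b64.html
<image width="96" height="96" href="data:image/bmp;base64,Qk2+BAAAAAAAAD4AAAAoAAAAYAAAAGAAAAABAAEAAAAAAIAEAAATCwAAEwsAAAIAAAAAAAAA////AAAAAAAAAAAAAAAAAAAAAAAAAAAAAAAAAAAAAAAAAAAAAAAAAAAAAAAAAAAAAAAAAAAAAAAAAAAAAAAAAAAAAAAAAAAAAAAAAAAAAAAAAAAAAAAAAAAAAAAAAAAAAAAAAAAAAAAAAAAAAAAAAAAAAAAAAAAAAAAAAAAAAAAAAAAAAAAAAAAAAAAAAAAAAAAAAAAAAAAAAAAAAAAAAAAAAAAAAAAAAAAAAAAAAAAAAAAAAAAAAAAAAAAAAAAAAAAAAAAAAAAAAAAAAAAAAAAAAAAAAAAAAAAAAAAAAAAAAAAAAAAAAAAAAAAAAAAAAAAAAAAAAAAAAAAAAAAAAAAAAAAAAAAAAAAAAAAAAAAAAAAAAAAAAAAAAAAAAAAAAAAAAAAAAAAAAAAAAAAAAAAAAAAAAAAAAAAAAAAAAAAAAAAAAAAAAAAAAAAAAAAAAAAAAAAAAAAAAAAAAAAAAAAAAAAAAAAAAAAAAAAAAAAAAAAAAAAAAAAAAAAAAAAAAAAAAAAAAAAAAAAAAAAAAAAAAAAAEAAAAAAAAAAAAAAAfAAAAAAAAAAAAAAB/gAAAAAAAAAAAAAD/wAAAAAAAAAAAAAP/wAAAAAAAAAAAAAf/4AAAAAAAAAAAAB//4AAAAAAAAAAAAD//4AAAAAAAAAAAAD//4AAAAAAAAAAAAD//4AAAAAAAAB+AAD//4AAAAAAAAP/gAD//8AAAAAAAA//gAD//8AAAAAAAD//gAD//8AAAAAAAP//gAD//8AAAAAAA///gAD//+AAAAAAD///wAD///AAAAAAP////AD///wAAAAB//////////+AAAB///////////////////////////////////////////////////////8AAH////////////8AAB////////////8AAB////////////8AAB////////////8AAD////////////8AAH////////////8AAP////////////4AAP////////////wAAf////////////gAA/////////////AAB////////////+AAB////////////4AAD////////////wAAH////////////AAAH///////////+AAAP///////////4AAAP///////////gAAAf//////////+AAAAf//////////4AAAAf//////////AAAAAf/////////8AAAAAf/////////wAAAAAP////////+AAAAAAP////////4AAAAAAH////////AAAAAAAD///////8AAAAAAAB///////wAAAAAAAA///////AAAAAAAAAf/////4AAAAAAAAAP/////gAAAAAAAAAP////+AAAAAAAAAAH////4AAAAAAAAAAD////gAAAAAAAAAAD///+AAAAAAAAAAAB///4AAAAAAAAAAAB///gAAAAAAAAAAAA//+AAAAAAAAAAAAAf/wAAAAAAAAAAAAAH+AAAAAAAAAAAAAAAAAAAAAAAAAAAAAAAAAAAAAAAAAAA="/>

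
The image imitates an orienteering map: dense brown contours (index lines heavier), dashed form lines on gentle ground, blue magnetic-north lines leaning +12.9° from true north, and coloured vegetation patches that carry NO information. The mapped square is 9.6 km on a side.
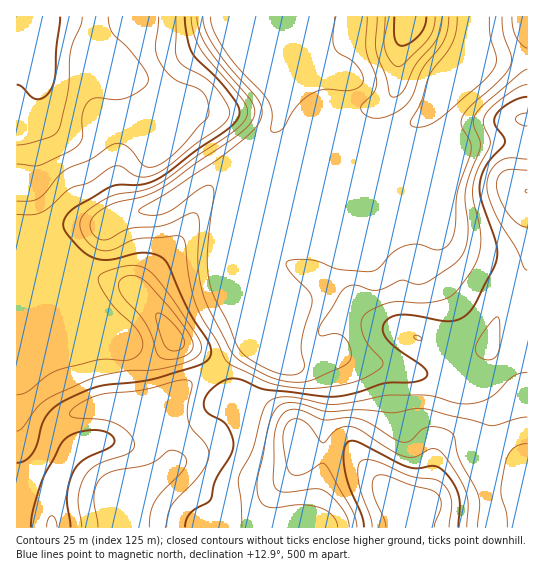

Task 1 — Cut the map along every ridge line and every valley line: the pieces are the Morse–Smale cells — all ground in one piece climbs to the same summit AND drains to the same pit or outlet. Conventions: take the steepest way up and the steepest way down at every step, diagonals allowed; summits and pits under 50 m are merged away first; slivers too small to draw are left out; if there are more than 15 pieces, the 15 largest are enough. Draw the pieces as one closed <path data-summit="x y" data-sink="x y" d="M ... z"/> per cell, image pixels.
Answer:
<path data-summit="410 503" data-sink="281 17" d="M278 123l-9 12-22 18-3 6 5 20 18-2-8 14-22 54 0 12 6 13 0 44 8 29-13 8-24 20-28 14-21 20-2 33 8 17 0 8-7 16-15 16-4 8-2 10 0 14 384 1 1-165-17 1-21 16-19 7-8 0-28-11-12-1 11-3 9-9 8-21 0-27-3-13-20-33 7-26 0-20-3-8-109-46z"/><path data-summit="38 53" data-sink="281 17" d="M281 16l-264 0-1 225 29 2 16-12 10-4 30-2 24-12 32-5 17-9 25-20 18-8 12 0 5 2 7 8 9-1-6-18 1-7 10-11 20-15 4-7 4-17z"/><path data-summit="173 338" data-sink="281 17" d="M229 171l-12 0-11 4-32 24-17 9-32 5-24 12-30 2-10 4-16 12-29-1 1 286 3-1 1-5 4-36 4-11 12-16 14-32 10-10 32-10 28 1 12 5 25 23 3-31 21-20 28-14 24-20 13-8-8-29 0-44-6-13 0-12 28-67-8-1-16 4-7-8z"/><path data-summit="527 191" data-sink="281 17" d="M505 141l-18 0-22 4-47 19-35 0-22 5-11-1-47-19 20 20 109 46 3 8 0 20-7 26 20 33 3 13 0 27-8 21-9 9-11 2 12 2 28 11 19-3 29-20 17-2 0-216z"/><path data-summit="410 17" data-sink="281 17" d="M470 16l-188 0 1 89-4 14 1 7 21 21 54 22 26-5 14 0 19-8 18-14-7-25 14-20 12-31 14-20 4-15z"/><path data-summit="38 53" data-sink="281 17" d="M117 407l-20 0-24 6-8 4-10 10-14 32-14 23-6 46 122-1 0-14 2-10 4-8 15-16 7-16 0-8-12-22-26-22z"/><path data-summit="410 503" data-sink="281 17" d="M527 16l-56 1-6 29-14 20-12 31-14 20 7 25-18 14-17 8 21 0 35-15 24-6 28-2 23 4z"/>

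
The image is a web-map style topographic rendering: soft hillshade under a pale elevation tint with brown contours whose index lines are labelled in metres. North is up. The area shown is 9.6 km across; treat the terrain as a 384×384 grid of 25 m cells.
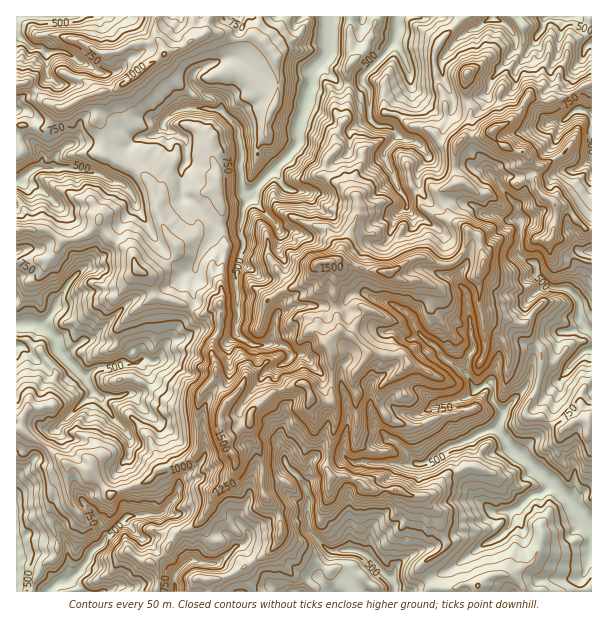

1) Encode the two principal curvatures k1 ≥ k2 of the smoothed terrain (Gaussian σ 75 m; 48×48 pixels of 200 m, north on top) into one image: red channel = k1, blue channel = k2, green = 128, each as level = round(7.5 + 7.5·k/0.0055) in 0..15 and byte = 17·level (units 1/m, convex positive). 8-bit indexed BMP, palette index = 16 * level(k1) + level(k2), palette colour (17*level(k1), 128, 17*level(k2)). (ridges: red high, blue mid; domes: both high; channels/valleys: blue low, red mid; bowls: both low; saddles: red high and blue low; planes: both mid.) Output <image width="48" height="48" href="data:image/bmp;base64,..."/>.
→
<image width="48" height="48" href="data:image/bmp;base64,Qk02DQAAAAAAADYEAAAoAAAAMAAAADAAAAABAAgAAAAAAAAJAAATCwAAEwsAAAABAAAAAAAAAIAAABGAAAAigAAAM4AAAESAAABVgAAAZoAAAHeAAACIgAAAmYAAAKqAAAC7gAAAzIAAAN2AAADugAAA/4AAAACAEQARgBEAIoARADOAEQBEgBEAVYARAGaAEQB3gBEAiIARAJmAEQCqgBEAu4ARAMyAEQDdgBEA7oARAP+AEQAAgCIAEYAiACKAIgAzgCIARIAiAFWAIgBmgCIAd4AiAIiAIgCZgCIAqoAiALuAIgDMgCIA3YAiAO6AIgD/gCIAAIAzABGAMwAigDMAM4AzAESAMwBVgDMAZoAzAHeAMwCIgDMAmYAzAKqAMwC7gDMAzIAzAN2AMwDugDMA/4AzAACARAARgEQAIoBEADOARABEgEQAVYBEAGaARAB3gEQAiIBEAJmARACqgEQAu4BEAMyARADdgEQA7oBEAP+ARAAAgFUAEYBVACKAVQAzgFUARIBVAFWAVQBmgFUAd4BVAIiAVQCZgFUAqoBVALuAVQDMgFUA3YBVAO6AVQD/gFUAAIBmABGAZgAigGYAM4BmAESAZgBVgGYAZoBmAHeAZgCIgGYAmYBmAKqAZgC7gGYAzIBmAN2AZgDugGYA/4BmAACAdwARgHcAIoB3ADOAdwBEgHcAVYB3AGaAdwB3gHcAiIB3AJmAdwCqgHcAu4B3AMyAdwDdgHcA7oB3AP+AdwAAgIgAEYCIACKAiAAzgIgARICIAFWAiABmgIgAd4CIAIiAiACZgIgAqoCIALuAiADMgIgA3YCIAO6AiAD/gIgAAICZABGAmQAigJkAM4CZAESAmQBVgJkAZoCZAHeAmQCIgJkAmYCZAKqAmQC7gJkAzICZAN2AmQDugJkA/4CZAACAqgARgKoAIoCqADOAqgBEgKoAVYCqAGaAqgB3gKoAiICqAJmAqgCqgKoAu4CqAMyAqgDdgKoA7oCqAP+AqgAAgLsAEYC7ACKAuwAzgLsARIC7AFWAuwBmgLsAd4C7AIiAuwCZgLsAqoC7ALuAuwDMgLsA3YC7AO6AuwD/gLsAAIDMABGAzAAigMwAM4DMAESAzABVgMwAZoDMAHeAzACIgMwAmYDMAKqAzAC7gMwAzIDMAN2AzADugMwA/4DMAACA3QARgN0AIoDdADOA3QBEgN0AVYDdAGaA3QB3gN0AiIDdAJmA3QCqgN0Au4DdAMyA3QDdgN0A7oDdAP+A3QAAgO4AEYDuACKA7gAzgO4ARIDuAFWA7gBmgO4Ad4DuAIiA7gCZgO4AqoDuALuA7gDMgO4A3YDuAO6A7gD/gO4AAID/ABGA/wAigP8AM4D/AESA/wBVgP8AZoD/AHeA/wCIgP8AmYD/AKqA/wC7gP8AzID/AN2A/wDugP8A/4D/AITWdIWWtceEc4R096aA2re3hXanhoWEhLaXhpeHt8iQlpWnt7i2upiGlqeWl5eWp4TIpoV0g6fnloaG5pWA2dnG5ciXdXaol4aGqJe4p4JyuMiVhYaHmLe3qIaGhoaGhYSX17iEkoS3x6bo6bWTYJBwgrnGtpaWl5a1priogaR0k7jYloSEh4eXl5eYh4eHdXSGl9iTpYCFyfqUpPiVhJa5k4OFt+iWp7eCgHCBdKiXhXKUx5iFgoWXqIa3l5eHdXSGlrSUyJVwp8ZwlLfWl5WnppZzdtjYtoGRuIWXhYeoiIeGtpenloNzp4W3mIaGhoSHp4SX6caSoJPX2KfH5sd1hpV0dMbYhoDoh4WXdYeXl4eYuIaHl7elhYa5mId2doSXl4a36IDHlWCAgGCDdPemdXSmluSmhoD3lnSGdXSWhoenuJeHh3SEdIaouIaFhnSHmIfncJXqpYWHp5KClpb2VIWC6eiVlHDnyIKmh4aFp8i4hXV2dIWWlYKFt4V1p3R2l4fGg6XY9ua4qKhwl6f4tqVw94WktYC46HG3+vX4+LbYyId1dYeop6aUhYR2loV2l4enp7iVdKbX16dxgnWG97iA95WmkHOm+fX2yLeWh4WX17aWl7jIuJaVdJaFp3WEh6i4p7iWgnOGuOf2pZKFlfmT5XZgpZPoxYNwcJCAcWBzl8fYyLeoloNzhsiCx6hztdeWqKi4qICHp4am+JF1x+iUx4Vgp4TCxHC2xvj3kaWBgIWXtZR0c3Sml7ZyyJjn1oR0lqioqHClxnZklcKG+ZWlp3KDhreU14D5toKAlKeHdHBwlNiThIWEt7iEx8iVcnG4uJiHgnHolnR1l6OX96TYhnKEhtek2ID4lYC36Ni4h4aFcZGCt6eEpdmlyMiVlqSAp5eEkfilgnaGl5S454P4hHSCl+iV14D3cMfno5H39/fHqLWBt9rHtJe3yabI2NqkgYaCxreCl5eWp8WV+ILF95dwpuml2YD2cNWDprZwcKDm+rSBgtiWhnWnt6enl6i3pXGDkXCEl4aFp/mSx/eQx/fEkvelyID5kMZ0x5OShrSgkaD2gKPHhXSnt5enhpaGg6Tp+ebWlZeWlab3oNfHgZTn+dmR1KPVYNe3hHO4+fjBsVDXuIDWdHKXyJeHlriDg5KRlKaFhoZ2hIX5gab5xICEp5OR1pTohIW26fX4qJKA+JG02IO2qIKDqIaFx4SDp9e2gpJjg3R1hob3gdemtviQgHCW2IOmyLe2+ZaFcLGg+Mag2ISlp7aBhJa3p3OWlJbHyIZ1qISWhaf3cLWAgHCQt4TIp4W2p5bHlqdwg+mygPbSpoW2lrfHpaeGlISWhXSWx4eGl4Z1c3P0pXDW+ZCnt9i3p6indXKio3Clx/iAtfelc6aVdHOVlISEhLe3p4eDtreHh3Z1hoXVx4Cn+YC4t6iHl4amhcf4pIDayKaAxuiWxtmGdpZ1g5eGpXOGp6iokra3h4enxbboyICH94GBlJSEpXWn6MeAcJTHp7hw96eGlZP3p6eUhJanhWKGh5eoyHOVuMe4lYXZyHCG2faUh5aFtnSkkYCDlqaWuLlw9oZ2hnG12NeQdabIh5WQuMint6eWtnV2dnXGx5DopaXHtpaXloZ0hJaYx8fXyZOA9naWp7eSgHBzloanuKiBgZWElri4uJd2dnXHtoC0gcWUldeXlqi15vj5tpWDkoC1+aemqJaAx6ellreouLiGcnJ1h7inh5WXhoWnxnCVuPeCpun5+cjFpoam99bX5vaS6LiFhIBQ+Lamx4OEhceVl4SFpsiXdYWoh4WH2JB018OllpaFtrd1dFN1lrinZIS2xsiGYNSV9nV0cqemprfGx6a3pqiXc6eYl4eH14CE+LRwgnGUpsWVlqWElYanc2TI2JfHsMT5+7eSl+jYuJaFlainhZeFhad3h4eHxnCm+YCTtffYlLanlZejt4SShLb5qLeFknGE95Sz95aHqHODh6ipl4WDp5d3h4eXyIHDoLL46JaEc5fImJVwcJO3p6WkgHCycISDxcbWdMeGlHGmuLiXqIOEt4d2hoeXyIRig/eWhoOUhZbYltjYgMiWpoRzpsjngIS498mGhYRzk9fXqLqWhHCnp4iGh4eot2Nzo+dwcHCCpci5p5WBosa4x7fH18mQt6T2paeGhXGU15aWhIGAgqa3h4eGh4e4uIDVkILE9+jXx5imp5dw16O4hMiohoCCt5XVcnSGlpaBgXGAgYSnyKeHh4iGhoe3p3D3t3GThpfHlYbGlHKS+aRzg9WEg3KGlrfn1nOSlNq1hZPX18i4h4eIiIeYhZioqICm9pWAc3Wn13LHtmDW2qRghud2hIWn9vmVovfIgsaCqJZhhJaXh4aFlpeWhKiop4CW6MmlcXaX2JS32PaQkHCmtdnWpLf1tpaWg5X5gbi2qJaWhZeXh4eXlHK1x7i5qHCW2Ld1coWY15SjdJBwt+folYW2tPvlkoJzhYL4oKaDlKaWc5eHd4eWlXC1uKenkHOmt8d2coSGt9qWgNbl9qeWlXWVlJfH+ZdzgXCgsXOW2Pj4poWGdoaHmJdxgJCBg6iml9iYg3OGyciWgOmmdnWFt3S2lXSFpfWjyZhikoXkx4Sm1+jXt5aGh5en17R0lKeYh7eohHOGt8aWcNeWhXSFt4PVg3LGcvnGx+j0x/rXYYDDtqeU1/iXdXang7XIp5eHh6eohYOmg9Ryo9moc4SXpZX5loDYgremhqaj+ZfIoPnXg4CQgKX4p4aGdISXmIeHd7emZHSFlfiVgKfIcXW3pLb76JSThJaWhcdxpoaWYbKAcKb5toOVxsiGdoaFhod3h7imhZWEdLfolYDGgYfHkoSnx9eVhXSGpsWVk4KQcpO29/emxsimlrjWx4aGhoeHl5iop5aEc7enyIVzlZeo14CGhre3k7WDyKTHdJH59/f4t4Z1dpeVt4eFuMi3t6WomIiXx5d0g8iWt5eDdZen2LVwc6ingddwt5TIt5OjcoJxg4WFhXVl14Z0p5emhXOnl3aXhceEc7eVp7iDlaV0lda2koGRt8iDg4OEpg=="/>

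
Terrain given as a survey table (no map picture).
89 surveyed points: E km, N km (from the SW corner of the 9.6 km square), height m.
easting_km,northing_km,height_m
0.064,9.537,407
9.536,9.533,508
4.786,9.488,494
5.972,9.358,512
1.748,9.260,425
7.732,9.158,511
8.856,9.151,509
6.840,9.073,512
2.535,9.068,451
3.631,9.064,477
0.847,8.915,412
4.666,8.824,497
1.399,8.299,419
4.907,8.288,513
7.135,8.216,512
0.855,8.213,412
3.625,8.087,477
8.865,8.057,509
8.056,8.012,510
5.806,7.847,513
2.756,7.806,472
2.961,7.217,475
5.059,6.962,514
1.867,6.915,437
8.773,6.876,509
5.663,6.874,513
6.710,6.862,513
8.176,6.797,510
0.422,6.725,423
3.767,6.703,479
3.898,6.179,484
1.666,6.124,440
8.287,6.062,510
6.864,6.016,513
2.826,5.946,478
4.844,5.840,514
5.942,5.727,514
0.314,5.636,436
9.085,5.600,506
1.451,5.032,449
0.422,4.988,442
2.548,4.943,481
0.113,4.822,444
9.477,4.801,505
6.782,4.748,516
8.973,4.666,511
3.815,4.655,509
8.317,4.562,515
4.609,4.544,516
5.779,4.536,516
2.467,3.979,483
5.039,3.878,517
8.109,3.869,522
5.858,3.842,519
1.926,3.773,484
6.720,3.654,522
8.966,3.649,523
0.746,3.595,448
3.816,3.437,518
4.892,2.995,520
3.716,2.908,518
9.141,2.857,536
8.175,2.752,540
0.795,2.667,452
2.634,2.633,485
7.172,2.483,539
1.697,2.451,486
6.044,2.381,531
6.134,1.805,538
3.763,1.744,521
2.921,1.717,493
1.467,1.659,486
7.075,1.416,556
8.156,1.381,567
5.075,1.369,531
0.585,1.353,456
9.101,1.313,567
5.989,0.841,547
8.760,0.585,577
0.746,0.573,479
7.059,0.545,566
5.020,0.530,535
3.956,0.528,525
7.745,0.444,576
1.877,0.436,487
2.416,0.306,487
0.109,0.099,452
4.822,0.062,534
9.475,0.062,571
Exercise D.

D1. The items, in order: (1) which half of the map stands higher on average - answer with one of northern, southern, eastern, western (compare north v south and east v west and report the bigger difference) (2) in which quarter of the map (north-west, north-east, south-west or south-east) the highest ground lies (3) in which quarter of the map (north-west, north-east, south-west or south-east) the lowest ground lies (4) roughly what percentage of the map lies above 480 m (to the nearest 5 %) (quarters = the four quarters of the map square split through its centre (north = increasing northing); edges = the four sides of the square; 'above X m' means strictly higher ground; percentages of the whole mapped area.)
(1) The eastern half stands higher on average than the western half.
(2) The highest point lies in the south-east quarter of the map.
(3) Look to the north-west quarter for the lowest ground.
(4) About 75 % of the map lies above 480 m.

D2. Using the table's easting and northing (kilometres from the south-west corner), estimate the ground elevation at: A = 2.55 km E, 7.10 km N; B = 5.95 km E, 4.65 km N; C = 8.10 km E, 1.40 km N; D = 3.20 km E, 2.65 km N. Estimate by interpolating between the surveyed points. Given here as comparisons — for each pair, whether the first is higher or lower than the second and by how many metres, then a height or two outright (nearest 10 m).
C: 100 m higher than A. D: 70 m lower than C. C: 50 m higher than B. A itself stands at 470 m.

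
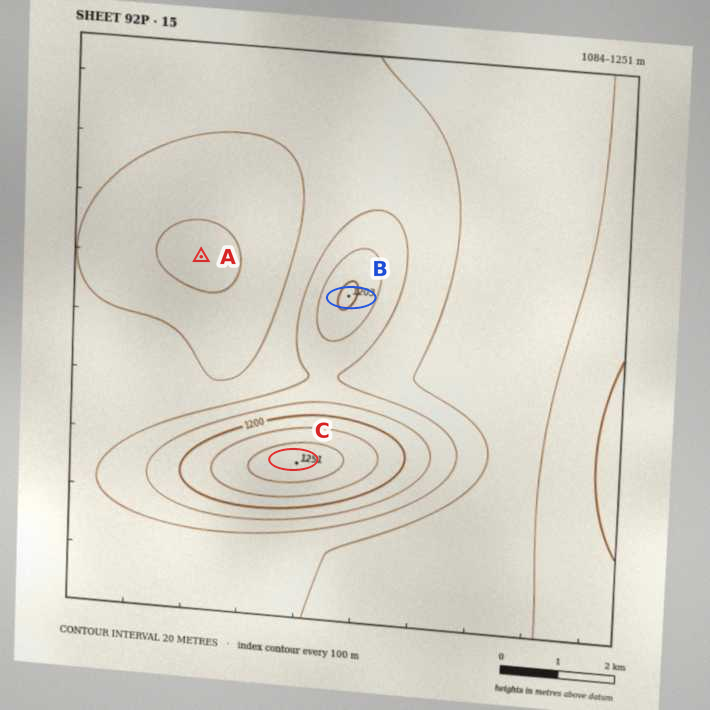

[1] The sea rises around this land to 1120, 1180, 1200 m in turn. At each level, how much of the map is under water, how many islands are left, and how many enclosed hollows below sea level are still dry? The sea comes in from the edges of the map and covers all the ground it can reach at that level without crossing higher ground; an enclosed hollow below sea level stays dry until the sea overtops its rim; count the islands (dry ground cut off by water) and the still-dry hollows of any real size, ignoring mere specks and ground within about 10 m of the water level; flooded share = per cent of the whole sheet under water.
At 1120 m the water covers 10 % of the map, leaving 0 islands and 0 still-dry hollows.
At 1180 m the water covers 91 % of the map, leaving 2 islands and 0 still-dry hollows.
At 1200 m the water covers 95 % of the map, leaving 1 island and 0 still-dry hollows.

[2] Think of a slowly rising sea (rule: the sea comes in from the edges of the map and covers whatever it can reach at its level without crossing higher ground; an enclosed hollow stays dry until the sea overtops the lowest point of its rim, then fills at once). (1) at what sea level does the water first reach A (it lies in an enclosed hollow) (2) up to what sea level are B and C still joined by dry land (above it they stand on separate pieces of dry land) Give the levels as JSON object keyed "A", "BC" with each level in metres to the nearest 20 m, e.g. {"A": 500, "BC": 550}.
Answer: {"A": 1140, "BC": 1160}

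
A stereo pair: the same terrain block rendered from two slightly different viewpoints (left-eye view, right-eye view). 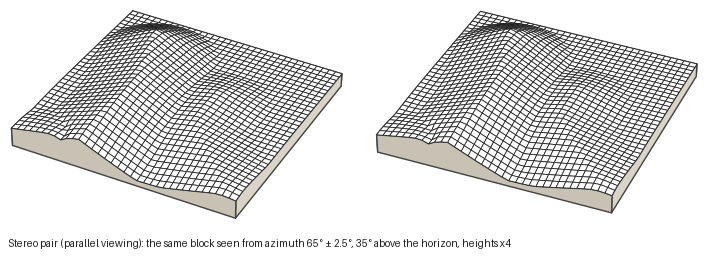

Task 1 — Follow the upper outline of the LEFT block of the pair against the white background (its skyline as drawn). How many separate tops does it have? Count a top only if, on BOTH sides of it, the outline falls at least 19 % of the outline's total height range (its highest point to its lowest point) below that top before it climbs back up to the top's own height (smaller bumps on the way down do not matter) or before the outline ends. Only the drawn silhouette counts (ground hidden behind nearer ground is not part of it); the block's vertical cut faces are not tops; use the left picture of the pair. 1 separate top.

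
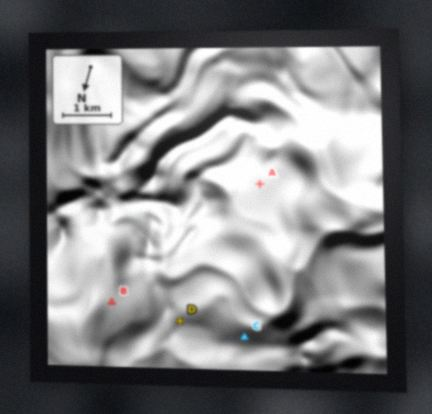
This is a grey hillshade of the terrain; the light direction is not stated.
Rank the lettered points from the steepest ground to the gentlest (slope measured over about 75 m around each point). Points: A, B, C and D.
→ C D B A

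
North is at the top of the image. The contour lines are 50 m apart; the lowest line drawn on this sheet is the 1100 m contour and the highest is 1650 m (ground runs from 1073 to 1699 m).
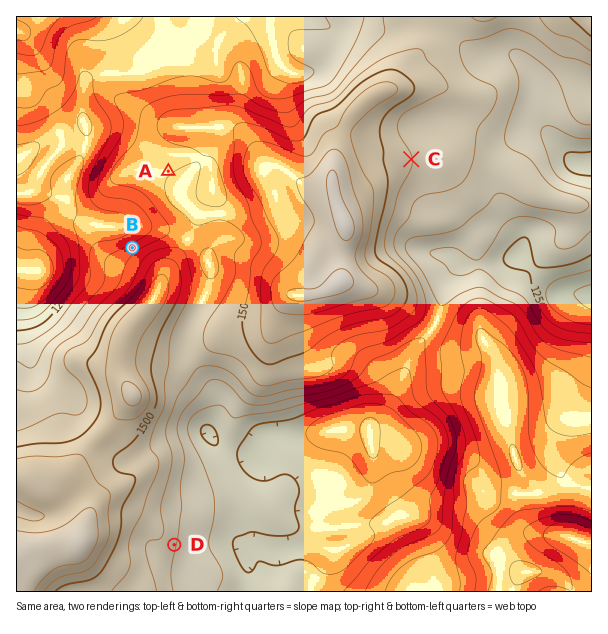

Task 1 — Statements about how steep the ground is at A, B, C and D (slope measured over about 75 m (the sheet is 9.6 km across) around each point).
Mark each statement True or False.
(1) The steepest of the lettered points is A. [False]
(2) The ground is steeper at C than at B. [False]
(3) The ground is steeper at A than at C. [False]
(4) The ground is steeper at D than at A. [True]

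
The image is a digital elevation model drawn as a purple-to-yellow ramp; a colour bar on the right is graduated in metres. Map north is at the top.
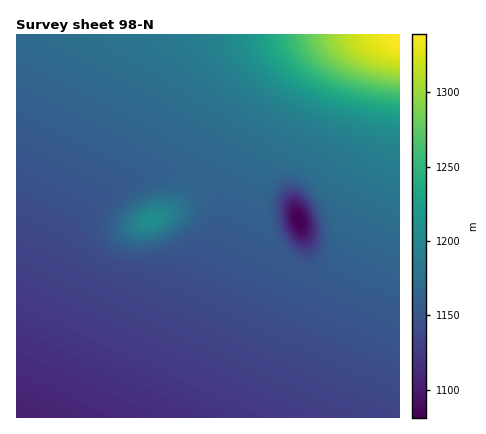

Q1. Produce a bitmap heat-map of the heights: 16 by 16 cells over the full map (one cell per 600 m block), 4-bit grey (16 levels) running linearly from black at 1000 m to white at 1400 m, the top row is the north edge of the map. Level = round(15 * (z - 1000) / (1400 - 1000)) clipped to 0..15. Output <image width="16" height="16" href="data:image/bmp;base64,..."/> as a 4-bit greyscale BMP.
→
<image width="16" height="16" href="data:image/bmp;base64,Qk32AAAAAAAAAHYAAAAoAAAAEAAAABAAAAABAAQAAAAAAIAAAAATCwAAEwsAABAAAAAAAAAAAAAAABEREQAiIiIAMzMzAERERABVVVUAZmZmAHd3dwCIiIgAmZmZAKqqqgC7u7sAzMzMAN3d3QDu7u4A////AEREREVVVVVVRERFVVVVVVVERVVVVVVVVUVVVVVVVVVmVVVVVVVVZmZVVVVVVWZmZlVVVVVmZmZmVVZnZmZlVmZVVmd2ZmRWZ1ZmZmZmZWd3ZmZmZmZmd3dmZmZmZ3d3d2ZmZmZ3d3iIZmZmd3d4iZpmZnd3eImqu2Z3d3d4mrvM"/>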